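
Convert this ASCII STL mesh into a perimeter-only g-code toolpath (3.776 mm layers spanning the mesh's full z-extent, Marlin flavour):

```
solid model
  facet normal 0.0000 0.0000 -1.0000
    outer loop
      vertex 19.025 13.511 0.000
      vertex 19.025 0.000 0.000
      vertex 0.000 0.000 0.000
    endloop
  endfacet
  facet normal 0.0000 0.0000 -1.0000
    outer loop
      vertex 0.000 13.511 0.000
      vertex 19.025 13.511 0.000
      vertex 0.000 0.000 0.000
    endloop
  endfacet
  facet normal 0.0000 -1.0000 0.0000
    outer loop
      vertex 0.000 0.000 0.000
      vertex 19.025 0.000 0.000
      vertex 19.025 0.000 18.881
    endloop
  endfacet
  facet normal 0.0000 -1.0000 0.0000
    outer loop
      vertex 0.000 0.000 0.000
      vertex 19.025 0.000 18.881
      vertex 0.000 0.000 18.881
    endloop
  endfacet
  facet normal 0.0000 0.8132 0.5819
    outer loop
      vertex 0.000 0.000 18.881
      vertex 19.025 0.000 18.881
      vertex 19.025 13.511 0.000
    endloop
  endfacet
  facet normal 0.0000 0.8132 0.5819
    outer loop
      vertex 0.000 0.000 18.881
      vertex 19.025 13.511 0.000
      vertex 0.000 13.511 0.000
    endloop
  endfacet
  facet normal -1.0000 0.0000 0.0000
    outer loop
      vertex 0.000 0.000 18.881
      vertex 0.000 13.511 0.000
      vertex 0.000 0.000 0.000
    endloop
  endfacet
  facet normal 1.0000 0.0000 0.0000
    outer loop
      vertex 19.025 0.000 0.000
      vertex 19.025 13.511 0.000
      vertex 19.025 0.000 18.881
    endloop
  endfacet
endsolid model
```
; perimeter-only toolpath
G21 ; units = mm
G90 ; absolute positioning
G28 ; home
; layer 1
G0 Z3.776
G0 X0.000 Y0.000
G1 X19.025 Y0.000
G1 X19.025 Y10.809
G1 X0.000 Y10.809
G1 X0.000 Y0.000
; layer 2
G0 Z7.552
G0 X0.000 Y0.000
G1 X19.025 Y0.000
G1 X19.025 Y8.107
G1 X0.000 Y8.107
G1 X0.000 Y0.000
; layer 3
G0 Z11.329
G0 X0.000 Y0.000
G1 X19.025 Y0.000
G1 X19.025 Y5.404
G1 X0.000 Y5.404
G1 X0.000 Y0.000
; layer 4
G0 Z15.105
G0 X0.000 Y0.000
G1 X19.025 Y0.000
G1 X19.025 Y2.702
G1 X0.000 Y2.702
G1 X0.000 Y0.000
M2 ; end

The solid is a wedge (ramp): 19 × 13.5 mm base, rising to 18.9 mm along the y=0 edge and sloping linearly to z=0 at y=13.5. Slicing at Δz = 3.776 mm — 5 equal slices spanning the solid's height, so layer i sits at z = i·h/5 — gives 4 non-empty perimeters. Each is a 4-segment closed polygon; G0 lifts to the layer z and rapids to the start vertex, then G1 traces the edges. The cross-section shrinks linearly with z (the slice at the apex is degenerate and omitted).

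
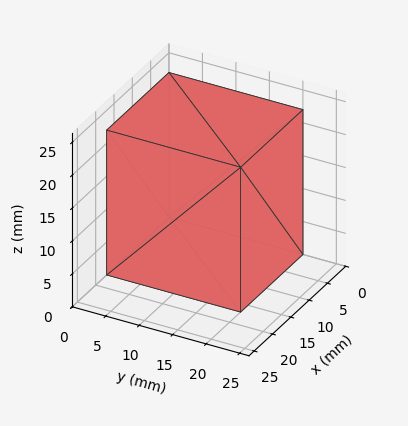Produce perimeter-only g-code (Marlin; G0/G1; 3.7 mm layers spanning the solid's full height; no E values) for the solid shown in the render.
Reading the render: the shape is a rectangular box, roughly 17 × 20 mm footprint and 22 mm tall (dimensions read to the nearest mm from the axis ticks). For the g-code, the solid's height is divided into equal slices at the stated Δz and each level perimeter traced with G1 moves after a G0 lift.

; perimeter-only toolpath
G21 ; units = mm
G90 ; absolute positioning
G28 ; home
; layer 1
G0 Z3.7
G0 X0.0 Y0.0
G1 X17.0 Y0.0
G1 X17.0 Y20.0
G1 X0.0 Y20.0
G1 X0.0 Y0.0
; layer 2
G0 Z7.3
G0 X0.0 Y0.0
G1 X17.0 Y0.0
G1 X17.0 Y20.0
G1 X0.0 Y20.0
G1 X0.0 Y0.0
; layer 3
G0 Z11.0
G0 X0.0 Y0.0
G1 X17.0 Y0.0
G1 X17.0 Y20.0
G1 X0.0 Y20.0
G1 X0.0 Y0.0
; layer 4
G0 Z14.7
G0 X0.0 Y0.0
G1 X17.0 Y0.0
G1 X17.0 Y20.0
G1 X0.0 Y20.0
G1 X0.0 Y0.0
; layer 5
G0 Z18.3
G0 X0.0 Y0.0
G1 X17.0 Y0.0
G1 X17.0 Y20.0
G1 X0.0 Y20.0
G1 X0.0 Y0.0
; layer 6
G0 Z22.0
G0 X0.0 Y0.0
G1 X17.0 Y0.0
G1 X17.0 Y20.0
G1 X0.0 Y20.0
G1 X0.0 Y0.0
M2 ; end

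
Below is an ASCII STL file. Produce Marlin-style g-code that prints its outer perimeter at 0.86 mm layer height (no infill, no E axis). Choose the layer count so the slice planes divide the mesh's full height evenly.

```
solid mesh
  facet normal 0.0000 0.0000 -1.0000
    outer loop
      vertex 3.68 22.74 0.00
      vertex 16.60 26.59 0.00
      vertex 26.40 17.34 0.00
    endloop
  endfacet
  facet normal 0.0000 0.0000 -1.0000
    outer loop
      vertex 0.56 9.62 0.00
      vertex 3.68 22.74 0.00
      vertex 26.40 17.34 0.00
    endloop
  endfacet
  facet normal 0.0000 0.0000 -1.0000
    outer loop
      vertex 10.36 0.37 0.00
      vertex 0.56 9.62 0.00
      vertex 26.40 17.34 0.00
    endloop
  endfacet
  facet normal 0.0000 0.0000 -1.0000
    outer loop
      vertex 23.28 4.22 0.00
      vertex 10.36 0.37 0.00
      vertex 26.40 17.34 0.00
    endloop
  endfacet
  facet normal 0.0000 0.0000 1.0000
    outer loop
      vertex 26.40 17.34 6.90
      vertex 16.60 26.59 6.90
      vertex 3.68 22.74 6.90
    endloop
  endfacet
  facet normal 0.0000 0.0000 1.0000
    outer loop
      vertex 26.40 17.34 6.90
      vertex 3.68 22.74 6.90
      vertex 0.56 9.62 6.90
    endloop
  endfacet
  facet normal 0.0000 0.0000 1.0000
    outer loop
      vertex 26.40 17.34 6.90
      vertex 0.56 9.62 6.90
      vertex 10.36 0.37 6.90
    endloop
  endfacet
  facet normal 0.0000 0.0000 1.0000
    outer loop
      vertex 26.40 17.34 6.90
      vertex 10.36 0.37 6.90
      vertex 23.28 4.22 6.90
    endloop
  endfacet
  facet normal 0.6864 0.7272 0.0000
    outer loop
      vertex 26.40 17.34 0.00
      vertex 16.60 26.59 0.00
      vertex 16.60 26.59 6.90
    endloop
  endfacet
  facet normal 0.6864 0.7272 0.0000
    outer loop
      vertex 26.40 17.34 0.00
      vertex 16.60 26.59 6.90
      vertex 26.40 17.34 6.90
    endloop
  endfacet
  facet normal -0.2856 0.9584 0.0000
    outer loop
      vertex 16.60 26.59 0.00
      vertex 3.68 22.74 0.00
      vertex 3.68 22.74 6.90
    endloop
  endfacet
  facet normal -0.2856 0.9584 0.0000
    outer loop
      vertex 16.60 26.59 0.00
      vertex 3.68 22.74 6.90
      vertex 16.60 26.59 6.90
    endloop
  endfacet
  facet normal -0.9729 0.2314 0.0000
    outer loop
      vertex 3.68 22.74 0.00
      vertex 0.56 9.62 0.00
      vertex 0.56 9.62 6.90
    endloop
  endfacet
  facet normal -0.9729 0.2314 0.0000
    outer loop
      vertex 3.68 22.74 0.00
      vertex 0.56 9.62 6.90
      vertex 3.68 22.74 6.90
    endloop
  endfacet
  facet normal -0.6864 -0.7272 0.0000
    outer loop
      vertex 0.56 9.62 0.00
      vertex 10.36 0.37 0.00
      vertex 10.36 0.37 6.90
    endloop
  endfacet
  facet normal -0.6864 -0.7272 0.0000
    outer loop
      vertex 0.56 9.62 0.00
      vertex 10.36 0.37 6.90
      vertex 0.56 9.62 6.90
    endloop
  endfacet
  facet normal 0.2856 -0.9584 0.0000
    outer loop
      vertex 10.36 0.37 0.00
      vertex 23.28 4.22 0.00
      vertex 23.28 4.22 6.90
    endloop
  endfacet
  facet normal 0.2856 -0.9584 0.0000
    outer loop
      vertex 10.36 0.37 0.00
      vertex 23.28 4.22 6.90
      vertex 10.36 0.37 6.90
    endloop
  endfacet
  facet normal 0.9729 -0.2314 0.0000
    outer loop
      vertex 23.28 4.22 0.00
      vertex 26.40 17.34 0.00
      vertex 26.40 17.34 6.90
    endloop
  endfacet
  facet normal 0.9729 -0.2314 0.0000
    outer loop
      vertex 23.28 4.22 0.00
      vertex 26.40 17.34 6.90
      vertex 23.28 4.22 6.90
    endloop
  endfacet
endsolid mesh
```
; perimeter-only toolpath
G21 ; units = mm
G90 ; absolute positioning
G28 ; home
; layer 1
G0 Z0.86
G0 X26.40 Y17.34
G1 X16.60 Y26.59
G1 X3.68 Y22.74
G1 X0.56 Y9.62
G1 X10.36 Y0.37
G1 X23.28 Y4.22
G1 X26.40 Y17.34
; layer 2
G0 Z1.73
G0 X26.40 Y17.34
G1 X16.60 Y26.59
G1 X3.68 Y22.74
G1 X0.56 Y9.62
G1 X10.36 Y0.37
G1 X23.28 Y4.22
G1 X26.40 Y17.34
; layer 3
G0 Z2.59
G0 X26.40 Y17.34
G1 X16.60 Y26.59
G1 X3.68 Y22.74
G1 X0.56 Y9.62
G1 X10.36 Y0.37
G1 X23.28 Y4.22
G1 X26.40 Y17.34
; layer 4
G0 Z3.45
G0 X26.40 Y17.34
G1 X16.60 Y26.59
G1 X3.68 Y22.74
G1 X0.56 Y9.62
G1 X10.36 Y0.37
G1 X23.28 Y4.22
G1 X26.40 Y17.34
; layer 5
G0 Z4.31
G0 X26.40 Y17.34
G1 X16.60 Y26.59
G1 X3.68 Y22.74
G1 X0.56 Y9.62
G1 X10.36 Y0.37
G1 X23.28 Y4.22
G1 X26.40 Y17.34
; layer 6
G0 Z5.18
G0 X26.40 Y17.34
G1 X16.60 Y26.59
G1 X3.68 Y22.74
G1 X0.56 Y9.62
G1 X10.36 Y0.37
G1 X23.28 Y4.22
G1 X26.40 Y17.34
; layer 7
G0 Z6.04
G0 X26.40 Y17.34
G1 X16.60 Y26.59
G1 X3.68 Y22.74
G1 X0.56 Y9.62
G1 X10.36 Y0.37
G1 X23.28 Y4.22
G1 X26.40 Y17.34
; layer 8
G0 Z6.90
G0 X26.40 Y17.34
G1 X16.60 Y26.59
G1 X3.68 Y22.74
G1 X0.56 Y9.62
G1 X10.36 Y0.37
G1 X23.28 Y4.22
G1 X26.40 Y17.34
M2 ; end

The solid is a regular 6-sided prism (a cylinder approximated with 6 flat sides), circumscribed radius ≈ 13.5 mm, height ≈ 6.9 mm. Slicing at Δz = 0.86 mm — 8 equal slices spanning the solid's height, so layer i sits at z = i·h/8 — gives 8 non-empty perimeters. Each is a 6-segment closed polygon; G0 lifts to the layer z and rapids to the start vertex, then G1 traces the edges.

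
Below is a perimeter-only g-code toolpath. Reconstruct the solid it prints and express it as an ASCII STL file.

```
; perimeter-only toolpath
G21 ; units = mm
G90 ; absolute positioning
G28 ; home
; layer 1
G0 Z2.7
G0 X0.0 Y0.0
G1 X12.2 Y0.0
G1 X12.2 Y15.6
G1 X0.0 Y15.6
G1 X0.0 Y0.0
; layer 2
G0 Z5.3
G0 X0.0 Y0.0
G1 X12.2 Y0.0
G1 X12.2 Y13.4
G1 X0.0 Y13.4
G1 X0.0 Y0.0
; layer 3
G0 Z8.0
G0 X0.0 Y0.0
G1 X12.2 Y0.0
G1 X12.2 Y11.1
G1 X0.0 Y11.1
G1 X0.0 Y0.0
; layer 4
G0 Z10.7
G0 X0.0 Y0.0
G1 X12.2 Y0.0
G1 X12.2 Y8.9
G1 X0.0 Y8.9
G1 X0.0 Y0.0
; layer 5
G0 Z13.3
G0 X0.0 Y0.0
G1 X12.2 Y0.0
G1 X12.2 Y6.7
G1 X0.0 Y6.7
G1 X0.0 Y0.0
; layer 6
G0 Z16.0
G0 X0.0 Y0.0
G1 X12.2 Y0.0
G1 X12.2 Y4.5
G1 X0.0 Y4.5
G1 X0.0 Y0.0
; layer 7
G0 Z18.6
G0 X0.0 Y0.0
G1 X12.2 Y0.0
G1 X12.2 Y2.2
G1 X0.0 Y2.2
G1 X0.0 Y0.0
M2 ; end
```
solid part
  facet normal 0.0000 0.0000 -1.0000
    outer loop
      vertex 12.2 17.8 0.0
      vertex 12.2 0.0 0.0
      vertex 0.0 0.0 0.0
    endloop
  endfacet
  facet normal 0.0000 0.0000 -1.0000
    outer loop
      vertex 0.0 17.8 0.0
      vertex 12.2 17.8 0.0
      vertex 0.0 0.0 0.0
    endloop
  endfacet
  facet normal 0.0000 -1.0000 0.0000
    outer loop
      vertex 0.0 0.0 0.0
      vertex 12.2 0.0 0.0
      vertex 12.2 0.0 21.3
    endloop
  endfacet
  facet normal 0.0000 -1.0000 0.0000
    outer loop
      vertex 0.0 0.0 0.0
      vertex 12.2 0.0 21.3
      vertex 0.0 0.0 21.3
    endloop
  endfacet
  facet normal 0.0000 0.7673 0.6412
    outer loop
      vertex 0.0 0.0 21.3
      vertex 12.2 0.0 21.3
      vertex 12.2 17.8 0.0
    endloop
  endfacet
  facet normal 0.0000 0.7673 0.6412
    outer loop
      vertex 0.0 0.0 21.3
      vertex 12.2 17.8 0.0
      vertex 0.0 17.8 0.0
    endloop
  endfacet
  facet normal -1.0000 0.0000 0.0000
    outer loop
      vertex 0.0 0.0 21.3
      vertex 0.0 17.8 0.0
      vertex 0.0 0.0 0.0
    endloop
  endfacet
  facet normal 1.0000 0.0000 0.0000
    outer loop
      vertex 12.2 0.0 0.0
      vertex 12.2 17.8 0.0
      vertex 12.2 0.0 21.3
    endloop
  endfacet
endsolid part

The G0 Z moves step by Δz≈2.7 mm. The G1 loops shrink linearly with z, so the solid tapers from its base footprint up to z≈21.3. Closing with a flat bottom cap and the tapered top and triangulating gives 8 facets — a wedge (ramp): 12.2 × 17.8 mm base, rising to 21.3 mm along the y=0 edge and sloping linearly to z=0 at y=17.8.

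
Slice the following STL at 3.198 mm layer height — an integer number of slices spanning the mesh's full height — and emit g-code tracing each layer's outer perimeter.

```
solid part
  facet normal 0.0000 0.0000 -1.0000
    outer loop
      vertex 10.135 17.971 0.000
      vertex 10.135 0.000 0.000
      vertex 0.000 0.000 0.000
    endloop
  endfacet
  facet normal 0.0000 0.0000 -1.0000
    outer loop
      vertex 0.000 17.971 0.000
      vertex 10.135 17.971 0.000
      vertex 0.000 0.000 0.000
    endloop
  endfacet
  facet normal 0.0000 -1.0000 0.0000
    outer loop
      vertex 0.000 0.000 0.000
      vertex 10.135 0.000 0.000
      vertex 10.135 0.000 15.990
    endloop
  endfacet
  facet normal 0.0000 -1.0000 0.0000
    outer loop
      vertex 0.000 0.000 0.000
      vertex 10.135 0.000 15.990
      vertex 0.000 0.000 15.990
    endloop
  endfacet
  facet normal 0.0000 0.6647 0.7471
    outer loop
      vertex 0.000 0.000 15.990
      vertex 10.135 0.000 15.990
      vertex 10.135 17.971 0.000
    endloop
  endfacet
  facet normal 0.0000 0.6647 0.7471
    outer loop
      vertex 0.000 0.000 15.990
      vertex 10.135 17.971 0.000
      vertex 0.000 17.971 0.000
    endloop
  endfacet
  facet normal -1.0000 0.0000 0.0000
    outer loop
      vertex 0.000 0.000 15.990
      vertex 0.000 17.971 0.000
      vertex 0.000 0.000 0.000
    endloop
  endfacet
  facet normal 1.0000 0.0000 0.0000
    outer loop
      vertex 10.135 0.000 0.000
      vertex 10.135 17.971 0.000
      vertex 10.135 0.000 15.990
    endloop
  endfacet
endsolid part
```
; perimeter-only toolpath
G21 ; units = mm
G90 ; absolute positioning
G28 ; home
; layer 1
G0 Z3.198
G0 X0.000 Y0.000
G1 X10.135 Y0.000
G1 X10.135 Y14.377
G1 X0.000 Y14.377
G1 X0.000 Y0.000
; layer 2
G0 Z6.396
G0 X0.000 Y0.000
G1 X10.135 Y0.000
G1 X10.135 Y10.783
G1 X0.000 Y10.783
G1 X0.000 Y0.000
; layer 3
G0 Z9.594
G0 X0.000 Y0.000
G1 X10.135 Y0.000
G1 X10.135 Y7.188
G1 X0.000 Y7.188
G1 X0.000 Y0.000
; layer 4
G0 Z12.792
G0 X0.000 Y0.000
G1 X10.135 Y0.000
G1 X10.135 Y3.594
G1 X0.000 Y3.594
G1 X0.000 Y0.000
M2 ; end

The solid is a wedge (ramp): 10.1 × 18 mm base, rising to 16 mm along the y=0 edge and sloping linearly to z=0 at y=18. Slicing at Δz = 3.198 mm — 5 equal slices spanning the solid's height, so layer i sits at z = i·h/5 — gives 4 non-empty perimeters. Each is a 4-segment closed polygon; G0 lifts to the layer z and rapids to the start vertex, then G1 traces the edges. The cross-section shrinks linearly with z (the slice at the apex is degenerate and omitted).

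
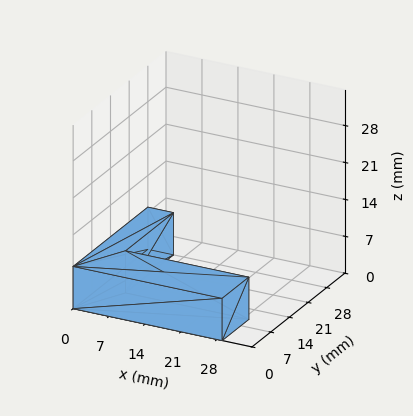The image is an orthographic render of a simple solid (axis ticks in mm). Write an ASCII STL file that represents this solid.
Reading the render: the shape is an L-shaped prism: outer 29 × 28 mm, arm thicknesses ≈ 10 mm (horizontal) and 5 mm (vertical), extruded 8 mm in z (dimensions read to the nearest mm from the axis ticks). For the STL, each face is triangulated and given an outward normal.

solid part
  facet normal 0.0000 0.0000 -1.0000
    outer loop
      vertex 29.0 10.0 0.0
      vertex 29.0 0.0 0.0
      vertex 0.0 0.0 0.0
    endloop
  endfacet
  facet normal 0.0000 0.0000 -1.0000
    outer loop
      vertex 5.0 10.0 0.0
      vertex 29.0 10.0 0.0
      vertex 0.0 0.0 0.0
    endloop
  endfacet
  facet normal 0.0000 0.0000 -1.0000
    outer loop
      vertex 5.0 28.0 0.0
      vertex 5.0 10.0 0.0
      vertex 0.0 0.0 0.0
    endloop
  endfacet
  facet normal 0.0000 0.0000 -1.0000
    outer loop
      vertex 0.0 28.0 0.0
      vertex 5.0 28.0 0.0
      vertex 0.0 0.0 0.0
    endloop
  endfacet
  facet normal 0.0000 0.0000 1.0000
    outer loop
      vertex 0.0 0.0 8.0
      vertex 29.0 0.0 8.0
      vertex 29.0 10.0 8.0
    endloop
  endfacet
  facet normal 0.0000 0.0000 1.0000
    outer loop
      vertex 0.0 0.0 8.0
      vertex 29.0 10.0 8.0
      vertex 5.0 10.0 8.0
    endloop
  endfacet
  facet normal 0.0000 0.0000 1.0000
    outer loop
      vertex 0.0 0.0 8.0
      vertex 5.0 10.0 8.0
      vertex 5.0 28.0 8.0
    endloop
  endfacet
  facet normal 0.0000 0.0000 1.0000
    outer loop
      vertex 0.0 0.0 8.0
      vertex 5.0 28.0 8.0
      vertex 0.0 28.0 8.0
    endloop
  endfacet
  facet normal 0.0000 -1.0000 0.0000
    outer loop
      vertex 0.0 0.0 0.0
      vertex 29.0 0.0 0.0
      vertex 29.0 0.0 8.0
    endloop
  endfacet
  facet normal 0.0000 -1.0000 0.0000
    outer loop
      vertex 0.0 0.0 0.0
      vertex 29.0 0.0 8.0
      vertex 0.0 0.0 8.0
    endloop
  endfacet
  facet normal 1.0000 0.0000 0.0000
    outer loop
      vertex 29.0 0.0 0.0
      vertex 29.0 10.0 0.0
      vertex 29.0 10.0 8.0
    endloop
  endfacet
  facet normal 1.0000 0.0000 0.0000
    outer loop
      vertex 29.0 0.0 0.0
      vertex 29.0 10.0 8.0
      vertex 29.0 0.0 8.0
    endloop
  endfacet
  facet normal 0.0000 1.0000 0.0000
    outer loop
      vertex 29.0 10.0 0.0
      vertex 5.0 10.0 0.0
      vertex 5.0 10.0 8.0
    endloop
  endfacet
  facet normal 0.0000 1.0000 0.0000
    outer loop
      vertex 29.0 10.0 0.0
      vertex 5.0 10.0 8.0
      vertex 29.0 10.0 8.0
    endloop
  endfacet
  facet normal 1.0000 0.0000 0.0000
    outer loop
      vertex 5.0 10.0 0.0
      vertex 5.0 28.0 0.0
      vertex 5.0 28.0 8.0
    endloop
  endfacet
  facet normal 1.0000 0.0000 0.0000
    outer loop
      vertex 5.0 10.0 0.0
      vertex 5.0 28.0 8.0
      vertex 5.0 10.0 8.0
    endloop
  endfacet
  facet normal 0.0000 1.0000 0.0000
    outer loop
      vertex 5.0 28.0 0.0
      vertex 0.0 28.0 0.0
      vertex 0.0 28.0 8.0
    endloop
  endfacet
  facet normal 0.0000 1.0000 0.0000
    outer loop
      vertex 5.0 28.0 0.0
      vertex 0.0 28.0 8.0
      vertex 5.0 28.0 8.0
    endloop
  endfacet
  facet normal -1.0000 0.0000 0.0000
    outer loop
      vertex 0.0 28.0 0.0
      vertex 0.0 0.0 0.0
      vertex 0.0 0.0 8.0
    endloop
  endfacet
  facet normal -1.0000 0.0000 0.0000
    outer loop
      vertex 0.0 28.0 0.0
      vertex 0.0 0.0 8.0
      vertex 0.0 28.0 8.0
    endloop
  endfacet
endsolid part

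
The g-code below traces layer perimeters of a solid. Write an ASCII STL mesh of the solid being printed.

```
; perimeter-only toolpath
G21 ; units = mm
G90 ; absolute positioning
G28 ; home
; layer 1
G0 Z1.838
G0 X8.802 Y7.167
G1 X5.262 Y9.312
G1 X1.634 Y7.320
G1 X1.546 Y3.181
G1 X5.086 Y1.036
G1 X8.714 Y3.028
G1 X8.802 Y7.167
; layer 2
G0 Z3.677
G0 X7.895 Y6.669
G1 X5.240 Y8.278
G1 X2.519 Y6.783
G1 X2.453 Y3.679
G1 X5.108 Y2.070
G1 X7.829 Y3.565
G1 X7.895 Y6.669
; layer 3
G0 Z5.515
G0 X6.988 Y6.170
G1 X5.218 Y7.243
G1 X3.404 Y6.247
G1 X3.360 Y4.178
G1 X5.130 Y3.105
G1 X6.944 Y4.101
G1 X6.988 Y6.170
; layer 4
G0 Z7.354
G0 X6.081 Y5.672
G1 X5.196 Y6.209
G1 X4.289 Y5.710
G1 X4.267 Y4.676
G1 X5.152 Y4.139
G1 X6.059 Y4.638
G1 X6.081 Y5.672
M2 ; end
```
solid part
  facet normal 0.0000 0.0000 -1.0000
    outer loop
      vertex 0.749 7.856 0.000
      vertex 5.284 10.347 0.000
      vertex 9.709 7.665 0.000
    endloop
  endfacet
  facet normal 0.0000 0.0000 -1.0000
    outer loop
      vertex 0.639 2.683 0.000
      vertex 0.749 7.856 0.000
      vertex 9.709 7.665 0.000
    endloop
  endfacet
  facet normal 0.0000 0.0000 -1.0000
    outer loop
      vertex 5.064 0.001 0.000
      vertex 0.639 2.683 0.000
      vertex 9.709 7.665 0.000
    endloop
  endfacet
  facet normal 0.0000 0.0000 -1.0000
    outer loop
      vertex 9.599 2.492 0.000
      vertex 5.064 0.001 0.000
      vertex 9.709 7.665 0.000
    endloop
  endfacet
  facet normal 0.4659 0.7687 0.4382
    outer loop
      vertex 9.709 7.665 0.000
      vertex 5.284 10.347 0.000
      vertex 5.174 5.174 9.192
    endloop
  endfacet
  facet normal -0.4328 0.7878 0.4382
    outer loop
      vertex 5.284 10.347 0.000
      vertex 0.749 7.856 0.000
      vertex 5.174 5.174 9.192
    endloop
  endfacet
  facet normal -0.8987 0.0191 0.4382
    outer loop
      vertex 0.749 7.856 0.000
      vertex 0.639 2.683 0.000
      vertex 5.174 5.174 9.192
    endloop
  endfacet
  facet normal -0.4659 -0.7687 0.4382
    outer loop
      vertex 0.639 2.683 0.000
      vertex 5.064 0.001 0.000
      vertex 5.174 5.174 9.192
    endloop
  endfacet
  facet normal 0.4328 -0.7878 0.4382
    outer loop
      vertex 5.064 0.001 0.000
      vertex 9.599 2.492 0.000
      vertex 5.174 5.174 9.192
    endloop
  endfacet
  facet normal 0.8987 -0.0191 0.4382
    outer loop
      vertex 9.599 2.492 0.000
      vertex 9.709 7.665 0.000
      vertex 5.174 5.174 9.192
    endloop
  endfacet
endsolid part

The G0 Z moves step by Δz≈1.838 mm. The G1 loops shrink linearly with z, so the solid tapers from its base footprint up to z≈9.19. Closing with a flat bottom cap and the tapered top and triangulating gives 10 facets — a regular 6-sided pyramid, base circumscribed radius ≈ 5.17 mm, apex at z ≈ 9.19 mm.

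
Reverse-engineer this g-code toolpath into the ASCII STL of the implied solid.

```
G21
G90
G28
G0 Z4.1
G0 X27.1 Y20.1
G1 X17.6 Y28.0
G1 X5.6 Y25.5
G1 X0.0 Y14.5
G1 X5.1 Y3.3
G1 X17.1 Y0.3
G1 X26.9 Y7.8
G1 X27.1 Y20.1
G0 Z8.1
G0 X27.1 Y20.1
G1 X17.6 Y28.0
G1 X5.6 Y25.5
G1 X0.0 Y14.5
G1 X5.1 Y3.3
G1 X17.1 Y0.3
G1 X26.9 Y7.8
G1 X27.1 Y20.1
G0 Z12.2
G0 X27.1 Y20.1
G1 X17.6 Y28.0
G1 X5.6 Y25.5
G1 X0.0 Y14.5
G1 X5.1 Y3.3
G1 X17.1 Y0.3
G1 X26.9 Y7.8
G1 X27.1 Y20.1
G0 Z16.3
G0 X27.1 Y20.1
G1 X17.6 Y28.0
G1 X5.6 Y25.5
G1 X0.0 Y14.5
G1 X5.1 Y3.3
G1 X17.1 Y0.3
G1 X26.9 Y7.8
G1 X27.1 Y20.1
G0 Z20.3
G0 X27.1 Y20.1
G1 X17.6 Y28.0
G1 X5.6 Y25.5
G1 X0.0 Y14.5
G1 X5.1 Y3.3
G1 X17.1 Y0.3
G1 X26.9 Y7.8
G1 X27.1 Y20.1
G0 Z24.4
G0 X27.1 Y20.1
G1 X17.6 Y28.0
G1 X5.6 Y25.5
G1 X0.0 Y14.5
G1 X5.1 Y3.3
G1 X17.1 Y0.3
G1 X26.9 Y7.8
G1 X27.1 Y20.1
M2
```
solid part
  facet normal 0.0000 0.0000 -1.0000
    outer loop
      vertex 5.6 25.5 0.0
      vertex 17.6 28.0 0.0
      vertex 27.1 20.1 0.0
    endloop
  endfacet
  facet normal 0.0000 0.0000 -1.0000
    outer loop
      vertex 0.0 14.5 0.0
      vertex 5.6 25.5 0.0
      vertex 27.1 20.1 0.0
    endloop
  endfacet
  facet normal 0.0000 0.0000 -1.0000
    outer loop
      vertex 5.1 3.3 0.0
      vertex 0.0 14.5 0.0
      vertex 27.1 20.1 0.0
    endloop
  endfacet
  facet normal 0.0000 0.0000 -1.0000
    outer loop
      vertex 17.1 0.3 0.0
      vertex 5.1 3.3 0.0
      vertex 27.1 20.1 0.0
    endloop
  endfacet
  facet normal 0.0000 0.0000 -1.0000
    outer loop
      vertex 26.9 7.8 0.0
      vertex 17.1 0.3 0.0
      vertex 27.1 20.1 0.0
    endloop
  endfacet
  facet normal 0.0000 0.0000 1.0000
    outer loop
      vertex 27.1 20.1 24.4
      vertex 17.6 28.0 24.4
      vertex 5.6 25.5 24.4
    endloop
  endfacet
  facet normal 0.0000 0.0000 1.0000
    outer loop
      vertex 27.1 20.1 24.4
      vertex 5.6 25.5 24.4
      vertex 0.0 14.5 24.4
    endloop
  endfacet
  facet normal 0.0000 0.0000 1.0000
    outer loop
      vertex 27.1 20.1 24.4
      vertex 0.0 14.5 24.4
      vertex 5.1 3.3 24.4
    endloop
  endfacet
  facet normal 0.0000 0.0000 1.0000
    outer loop
      vertex 27.1 20.1 24.4
      vertex 5.1 3.3 24.4
      vertex 17.1 0.3 24.4
    endloop
  endfacet
  facet normal 0.0000 0.0000 1.0000
    outer loop
      vertex 27.1 20.1 24.4
      vertex 17.1 0.3 24.4
      vertex 26.9 7.8 24.4
    endloop
  endfacet
  facet normal 0.6394 0.7689 0.0000
    outer loop
      vertex 27.1 20.1 0.0
      vertex 17.6 28.0 0.0
      vertex 17.6 28.0 24.4
    endloop
  endfacet
  facet normal 0.6394 0.7689 0.0000
    outer loop
      vertex 27.1 20.1 0.0
      vertex 17.6 28.0 24.4
      vertex 27.1 20.1 24.4
    endloop
  endfacet
  facet normal -0.2040 0.9790 0.0000
    outer loop
      vertex 17.6 28.0 0.0
      vertex 5.6 25.5 0.0
      vertex 5.6 25.5 24.4
    endloop
  endfacet
  facet normal -0.2040 0.9790 0.0000
    outer loop
      vertex 17.6 28.0 0.0
      vertex 5.6 25.5 24.4
      vertex 17.6 28.0 24.4
    endloop
  endfacet
  facet normal -0.8912 0.4537 0.0000
    outer loop
      vertex 5.6 25.5 0.0
      vertex 0.0 14.5 0.0
      vertex 0.0 14.5 24.4
    endloop
  endfacet
  facet normal -0.8912 0.4537 0.0000
    outer loop
      vertex 5.6 25.5 0.0
      vertex 0.0 14.5 24.4
      vertex 5.6 25.5 24.4
    endloop
  endfacet
  facet normal -0.9101 -0.4144 0.0000
    outer loop
      vertex 0.0 14.5 0.0
      vertex 5.1 3.3 0.0
      vertex 5.1 3.3 24.4
    endloop
  endfacet
  facet normal -0.9101 -0.4144 0.0000
    outer loop
      vertex 0.0 14.5 0.0
      vertex 5.1 3.3 24.4
      vertex 0.0 14.5 24.4
    endloop
  endfacet
  facet normal -0.2425 -0.9701 0.0000
    outer loop
      vertex 5.1 3.3 0.0
      vertex 17.1 0.3 0.0
      vertex 17.1 0.3 24.4
    endloop
  endfacet
  facet normal -0.2425 -0.9701 0.0000
    outer loop
      vertex 5.1 3.3 0.0
      vertex 17.1 0.3 24.4
      vertex 5.1 3.3 24.4
    endloop
  endfacet
  facet normal 0.6078 -0.7941 0.0000
    outer loop
      vertex 17.1 0.3 0.0
      vertex 26.9 7.8 0.0
      vertex 26.9 7.8 24.4
    endloop
  endfacet
  facet normal 0.6078 -0.7941 0.0000
    outer loop
      vertex 17.1 0.3 0.0
      vertex 26.9 7.8 24.4
      vertex 17.1 0.3 24.4
    endloop
  endfacet
  facet normal 0.9999 -0.0163 0.0000
    outer loop
      vertex 26.9 7.8 0.0
      vertex 27.1 20.1 0.0
      vertex 27.1 20.1 24.4
    endloop
  endfacet
  facet normal 0.9999 -0.0163 0.0000
    outer loop
      vertex 26.9 7.8 0.0
      vertex 27.1 20.1 24.4
      vertex 26.9 7.8 24.4
    endloop
  endfacet
endsolid part

The G0 Z moves step by Δz≈4.1 mm. Every layer's G1 loop is the same polygon, so the solid is a straight extrusion of it from z=0 to z≈24.4. Closing with flat bottom and top caps and triangulating gives 24 facets — a regular 7-sided prism (a cylinder approximated with 7 flat sides), circumscribed radius ≈ 14.2 mm, height ≈ 24.4 mm.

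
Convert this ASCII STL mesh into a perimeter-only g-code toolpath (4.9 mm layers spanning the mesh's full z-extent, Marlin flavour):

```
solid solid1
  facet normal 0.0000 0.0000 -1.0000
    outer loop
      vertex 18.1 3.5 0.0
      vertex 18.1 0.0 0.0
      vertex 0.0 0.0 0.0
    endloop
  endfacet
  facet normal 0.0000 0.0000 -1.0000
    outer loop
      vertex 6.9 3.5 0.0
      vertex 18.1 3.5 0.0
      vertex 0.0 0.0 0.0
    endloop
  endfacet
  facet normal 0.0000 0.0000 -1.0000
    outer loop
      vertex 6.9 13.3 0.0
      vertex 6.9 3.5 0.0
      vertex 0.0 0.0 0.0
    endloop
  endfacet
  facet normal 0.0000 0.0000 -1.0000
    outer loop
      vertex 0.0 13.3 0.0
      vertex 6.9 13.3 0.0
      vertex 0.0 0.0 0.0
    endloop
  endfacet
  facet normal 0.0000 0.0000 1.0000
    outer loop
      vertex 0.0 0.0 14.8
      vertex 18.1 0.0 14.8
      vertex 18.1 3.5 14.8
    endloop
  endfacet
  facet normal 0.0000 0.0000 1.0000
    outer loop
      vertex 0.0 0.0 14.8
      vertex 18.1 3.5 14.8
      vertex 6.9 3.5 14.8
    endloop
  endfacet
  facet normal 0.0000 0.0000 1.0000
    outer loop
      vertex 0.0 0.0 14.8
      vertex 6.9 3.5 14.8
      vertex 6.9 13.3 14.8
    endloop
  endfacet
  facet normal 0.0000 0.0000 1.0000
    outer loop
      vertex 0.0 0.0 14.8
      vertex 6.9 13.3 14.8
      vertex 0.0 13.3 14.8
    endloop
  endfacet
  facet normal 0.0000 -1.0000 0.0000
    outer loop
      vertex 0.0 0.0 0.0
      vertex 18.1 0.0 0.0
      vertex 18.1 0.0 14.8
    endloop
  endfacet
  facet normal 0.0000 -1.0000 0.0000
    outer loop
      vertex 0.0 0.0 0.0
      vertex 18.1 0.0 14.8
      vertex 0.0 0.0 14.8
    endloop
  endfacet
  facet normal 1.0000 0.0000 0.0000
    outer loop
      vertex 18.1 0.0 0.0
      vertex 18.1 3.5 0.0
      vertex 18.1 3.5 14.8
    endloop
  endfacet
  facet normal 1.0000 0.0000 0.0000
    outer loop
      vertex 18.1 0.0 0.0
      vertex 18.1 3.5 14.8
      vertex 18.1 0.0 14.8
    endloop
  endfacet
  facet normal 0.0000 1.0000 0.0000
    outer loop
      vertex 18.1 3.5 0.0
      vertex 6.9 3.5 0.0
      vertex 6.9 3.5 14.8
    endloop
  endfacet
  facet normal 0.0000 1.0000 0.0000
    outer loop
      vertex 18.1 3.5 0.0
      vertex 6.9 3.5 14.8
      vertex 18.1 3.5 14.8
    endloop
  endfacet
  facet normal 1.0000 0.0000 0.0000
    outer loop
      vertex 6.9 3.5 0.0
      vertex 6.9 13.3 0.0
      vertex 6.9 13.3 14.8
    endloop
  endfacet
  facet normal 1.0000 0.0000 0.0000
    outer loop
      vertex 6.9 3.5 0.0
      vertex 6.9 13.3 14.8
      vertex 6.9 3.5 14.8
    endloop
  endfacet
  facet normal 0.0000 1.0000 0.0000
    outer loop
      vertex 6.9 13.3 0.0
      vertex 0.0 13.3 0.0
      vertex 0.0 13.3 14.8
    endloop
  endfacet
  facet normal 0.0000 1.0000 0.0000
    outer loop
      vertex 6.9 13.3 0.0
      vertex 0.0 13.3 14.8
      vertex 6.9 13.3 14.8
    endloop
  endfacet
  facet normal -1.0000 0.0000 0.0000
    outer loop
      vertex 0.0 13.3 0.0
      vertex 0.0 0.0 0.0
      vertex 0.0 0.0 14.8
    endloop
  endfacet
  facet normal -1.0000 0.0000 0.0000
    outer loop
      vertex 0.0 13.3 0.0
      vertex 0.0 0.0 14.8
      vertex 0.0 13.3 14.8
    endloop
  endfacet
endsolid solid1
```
; perimeter-only toolpath
G21 ; units = mm
G90 ; absolute positioning
G28 ; home
; layer 1
G0 Z4.9
G0 X0.0 Y0.0
G1 X18.1 Y0.0
G1 X18.1 Y3.5
G1 X6.9 Y3.5
G1 X6.9 Y13.3
G1 X0.0 Y13.3
G1 X0.0 Y0.0
; layer 2
G0 Z9.9
G0 X0.0 Y0.0
G1 X18.1 Y0.0
G1 X18.1 Y3.5
G1 X6.9 Y3.5
G1 X6.9 Y13.3
G1 X0.0 Y13.3
G1 X0.0 Y0.0
; layer 3
G0 Z14.8
G0 X0.0 Y0.0
G1 X18.1 Y0.0
G1 X18.1 Y3.5
G1 X6.9 Y3.5
G1 X6.9 Y13.3
G1 X0.0 Y13.3
G1 X0.0 Y0.0
M2 ; end

The solid is an L-shaped prism: outer 18.1 × 13.3 mm, arm thicknesses ≈ 3.5 mm (horizontal) and 6.9 mm (vertical), extruded 14.8 mm in z. Slicing at Δz = 4.9 mm — 3 equal slices spanning the solid's height, so layer i sits at z = i·h/3 — gives 3 non-empty perimeters. Each is a 6-segment closed polygon; G0 lifts to the layer z and rapids to the start vertex, then G1 traces the edges.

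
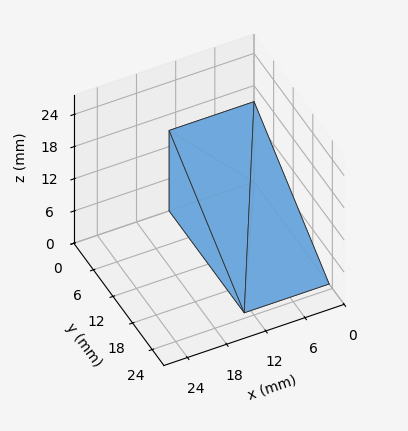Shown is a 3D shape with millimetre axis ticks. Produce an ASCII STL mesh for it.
Reading the render: the shape is a wedge (ramp): 13 × 23 mm base, rising to 15 mm along the y=0 edge and sloping linearly to z=0 at y=23 (dimensions read to the nearest mm from the axis ticks). For the STL, each face is triangulated and given an outward normal.

solid part
  facet normal 0.0000 0.0000 -1.0000
    outer loop
      vertex 13.0 23.0 0.0
      vertex 13.0 0.0 0.0
      vertex 0.0 0.0 0.0
    endloop
  endfacet
  facet normal 0.0000 0.0000 -1.0000
    outer loop
      vertex 0.0 23.0 0.0
      vertex 13.0 23.0 0.0
      vertex 0.0 0.0 0.0
    endloop
  endfacet
  facet normal 0.0000 -1.0000 0.0000
    outer loop
      vertex 0.0 0.0 0.0
      vertex 13.0 0.0 0.0
      vertex 13.0 0.0 15.0
    endloop
  endfacet
  facet normal 0.0000 -1.0000 0.0000
    outer loop
      vertex 0.0 0.0 0.0
      vertex 13.0 0.0 15.0
      vertex 0.0 0.0 15.0
    endloop
  endfacet
  facet normal 0.0000 0.5463 0.8376
    outer loop
      vertex 0.0 0.0 15.0
      vertex 13.0 0.0 15.0
      vertex 13.0 23.0 0.0
    endloop
  endfacet
  facet normal 0.0000 0.5463 0.8376
    outer loop
      vertex 0.0 0.0 15.0
      vertex 13.0 23.0 0.0
      vertex 0.0 23.0 0.0
    endloop
  endfacet
  facet normal -1.0000 0.0000 0.0000
    outer loop
      vertex 0.0 0.0 15.0
      vertex 0.0 23.0 0.0
      vertex 0.0 0.0 0.0
    endloop
  endfacet
  facet normal 1.0000 0.0000 0.0000
    outer loop
      vertex 13.0 0.0 0.0
      vertex 13.0 23.0 0.0
      vertex 13.0 0.0 15.0
    endloop
  endfacet
endsolid part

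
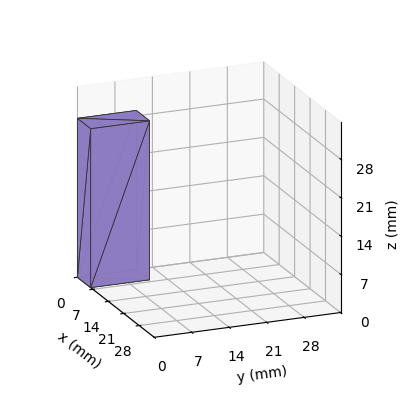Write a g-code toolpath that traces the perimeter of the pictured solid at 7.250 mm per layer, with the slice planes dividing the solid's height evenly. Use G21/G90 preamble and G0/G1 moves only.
Reading the render: the shape is a rectangular box, roughly 6 × 11 mm footprint and 29 mm tall (dimensions read to the nearest mm from the axis ticks). For the g-code, the solid's height is divided into equal slices at the stated Δz and each level perimeter traced with G1 moves after a G0 lift.

; perimeter-only toolpath
G21 ; units = mm
G90 ; absolute positioning
G28 ; home
; layer 1
G0 Z7.250
G0 X0.000 Y0.000
G1 X6.000 Y0.000
G1 X6.000 Y11.000
G1 X0.000 Y11.000
G1 X0.000 Y0.000
; layer 2
G0 Z14.500
G0 X0.000 Y0.000
G1 X6.000 Y0.000
G1 X6.000 Y11.000
G1 X0.000 Y11.000
G1 X0.000 Y0.000
; layer 3
G0 Z21.750
G0 X0.000 Y0.000
G1 X6.000 Y0.000
G1 X6.000 Y11.000
G1 X0.000 Y11.000
G1 X0.000 Y0.000
; layer 4
G0 Z29.000
G0 X0.000 Y0.000
G1 X6.000 Y0.000
G1 X6.000 Y11.000
G1 X0.000 Y11.000
G1 X0.000 Y0.000
M2 ; end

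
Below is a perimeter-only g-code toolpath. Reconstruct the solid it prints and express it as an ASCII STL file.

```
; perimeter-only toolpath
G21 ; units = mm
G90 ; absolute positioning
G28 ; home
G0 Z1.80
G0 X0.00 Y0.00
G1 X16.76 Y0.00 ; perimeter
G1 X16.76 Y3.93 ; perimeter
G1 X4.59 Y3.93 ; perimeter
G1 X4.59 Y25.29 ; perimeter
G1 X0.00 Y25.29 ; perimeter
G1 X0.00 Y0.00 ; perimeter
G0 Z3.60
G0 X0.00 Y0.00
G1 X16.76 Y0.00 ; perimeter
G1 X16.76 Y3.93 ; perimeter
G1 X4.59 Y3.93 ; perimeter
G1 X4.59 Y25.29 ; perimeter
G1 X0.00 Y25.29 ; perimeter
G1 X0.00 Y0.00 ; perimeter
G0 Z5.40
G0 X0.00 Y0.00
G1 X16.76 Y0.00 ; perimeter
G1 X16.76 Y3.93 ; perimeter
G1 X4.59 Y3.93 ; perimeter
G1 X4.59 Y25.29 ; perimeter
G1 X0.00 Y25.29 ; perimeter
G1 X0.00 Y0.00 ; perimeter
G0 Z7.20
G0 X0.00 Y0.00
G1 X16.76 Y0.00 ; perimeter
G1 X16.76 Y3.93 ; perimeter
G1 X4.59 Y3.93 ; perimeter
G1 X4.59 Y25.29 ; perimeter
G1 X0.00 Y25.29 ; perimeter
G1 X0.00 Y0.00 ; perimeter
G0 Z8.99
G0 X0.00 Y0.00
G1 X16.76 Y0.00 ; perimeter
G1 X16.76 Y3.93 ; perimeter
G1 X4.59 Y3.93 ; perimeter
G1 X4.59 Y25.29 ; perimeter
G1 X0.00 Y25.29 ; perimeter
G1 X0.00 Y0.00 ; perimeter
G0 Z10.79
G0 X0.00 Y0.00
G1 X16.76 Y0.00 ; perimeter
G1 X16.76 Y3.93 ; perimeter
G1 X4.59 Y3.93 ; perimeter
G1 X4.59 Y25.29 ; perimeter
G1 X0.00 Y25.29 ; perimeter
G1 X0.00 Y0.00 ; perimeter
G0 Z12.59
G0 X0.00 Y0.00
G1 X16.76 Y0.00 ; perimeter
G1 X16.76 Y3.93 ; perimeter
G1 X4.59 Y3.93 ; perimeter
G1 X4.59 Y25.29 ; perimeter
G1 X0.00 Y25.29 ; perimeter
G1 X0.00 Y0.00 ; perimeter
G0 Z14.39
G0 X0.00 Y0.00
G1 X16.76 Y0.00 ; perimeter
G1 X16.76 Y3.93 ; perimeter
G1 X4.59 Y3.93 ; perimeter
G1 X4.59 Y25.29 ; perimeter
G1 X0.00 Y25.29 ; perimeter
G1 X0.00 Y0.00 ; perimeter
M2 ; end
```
solid part
  facet normal 0.0000 0.0000 -1.0000
    outer loop
      vertex 16.76 3.93 0.00
      vertex 16.76 0.00 0.00
      vertex 0.00 0.00 0.00
    endloop
  endfacet
  facet normal 0.0000 0.0000 -1.0000
    outer loop
      vertex 4.59 3.93 0.00
      vertex 16.76 3.93 0.00
      vertex 0.00 0.00 0.00
    endloop
  endfacet
  facet normal 0.0000 0.0000 -1.0000
    outer loop
      vertex 4.59 25.29 0.00
      vertex 4.59 3.93 0.00
      vertex 0.00 0.00 0.00
    endloop
  endfacet
  facet normal 0.0000 0.0000 -1.0000
    outer loop
      vertex 0.00 25.29 0.00
      vertex 4.59 25.29 0.00
      vertex 0.00 0.00 0.00
    endloop
  endfacet
  facet normal 0.0000 0.0000 1.0000
    outer loop
      vertex 0.00 0.00 14.39
      vertex 16.76 0.00 14.39
      vertex 16.76 3.93 14.39
    endloop
  endfacet
  facet normal 0.0000 0.0000 1.0000
    outer loop
      vertex 0.00 0.00 14.39
      vertex 16.76 3.93 14.39
      vertex 4.59 3.93 14.39
    endloop
  endfacet
  facet normal 0.0000 0.0000 1.0000
    outer loop
      vertex 0.00 0.00 14.39
      vertex 4.59 3.93 14.39
      vertex 4.59 25.29 14.39
    endloop
  endfacet
  facet normal 0.0000 0.0000 1.0000
    outer loop
      vertex 0.00 0.00 14.39
      vertex 4.59 25.29 14.39
      vertex 0.00 25.29 14.39
    endloop
  endfacet
  facet normal 0.0000 -1.0000 0.0000
    outer loop
      vertex 0.00 0.00 0.00
      vertex 16.76 0.00 0.00
      vertex 16.76 0.00 14.39
    endloop
  endfacet
  facet normal 0.0000 -1.0000 0.0000
    outer loop
      vertex 0.00 0.00 0.00
      vertex 16.76 0.00 14.39
      vertex 0.00 0.00 14.39
    endloop
  endfacet
  facet normal 1.0000 0.0000 0.0000
    outer loop
      vertex 16.76 0.00 0.00
      vertex 16.76 3.93 0.00
      vertex 16.76 3.93 14.39
    endloop
  endfacet
  facet normal 1.0000 0.0000 0.0000
    outer loop
      vertex 16.76 0.00 0.00
      vertex 16.76 3.93 14.39
      vertex 16.76 0.00 14.39
    endloop
  endfacet
  facet normal 0.0000 1.0000 0.0000
    outer loop
      vertex 16.76 3.93 0.00
      vertex 4.59 3.93 0.00
      vertex 4.59 3.93 14.39
    endloop
  endfacet
  facet normal 0.0000 1.0000 0.0000
    outer loop
      vertex 16.76 3.93 0.00
      vertex 4.59 3.93 14.39
      vertex 16.76 3.93 14.39
    endloop
  endfacet
  facet normal 1.0000 0.0000 0.0000
    outer loop
      vertex 4.59 3.93 0.00
      vertex 4.59 25.29 0.00
      vertex 4.59 25.29 14.39
    endloop
  endfacet
  facet normal 1.0000 0.0000 0.0000
    outer loop
      vertex 4.59 3.93 0.00
      vertex 4.59 25.29 14.39
      vertex 4.59 3.93 14.39
    endloop
  endfacet
  facet normal 0.0000 1.0000 0.0000
    outer loop
      vertex 4.59 25.29 0.00
      vertex 0.00 25.29 0.00
      vertex 0.00 25.29 14.39
    endloop
  endfacet
  facet normal 0.0000 1.0000 0.0000
    outer loop
      vertex 4.59 25.29 0.00
      vertex 0.00 25.29 14.39
      vertex 4.59 25.29 14.39
    endloop
  endfacet
  facet normal -1.0000 0.0000 0.0000
    outer loop
      vertex 0.00 25.29 0.00
      vertex 0.00 0.00 0.00
      vertex 0.00 0.00 14.39
    endloop
  endfacet
  facet normal -1.0000 0.0000 0.0000
    outer loop
      vertex 0.00 25.29 0.00
      vertex 0.00 0.00 14.39
      vertex 0.00 25.29 14.39
    endloop
  endfacet
endsolid part

The G0 Z moves step by Δz≈1.80 mm. Every layer's G1 loop is the same polygon, so the solid is a straight extrusion of it from z=0 to z≈14.4. Closing with flat bottom and top caps and triangulating gives 20 facets — an L-shaped prism: outer 16.8 × 25.3 mm, arm thicknesses ≈ 3.93 mm (horizontal) and 4.59 mm (vertical), extruded 14.4 mm in z.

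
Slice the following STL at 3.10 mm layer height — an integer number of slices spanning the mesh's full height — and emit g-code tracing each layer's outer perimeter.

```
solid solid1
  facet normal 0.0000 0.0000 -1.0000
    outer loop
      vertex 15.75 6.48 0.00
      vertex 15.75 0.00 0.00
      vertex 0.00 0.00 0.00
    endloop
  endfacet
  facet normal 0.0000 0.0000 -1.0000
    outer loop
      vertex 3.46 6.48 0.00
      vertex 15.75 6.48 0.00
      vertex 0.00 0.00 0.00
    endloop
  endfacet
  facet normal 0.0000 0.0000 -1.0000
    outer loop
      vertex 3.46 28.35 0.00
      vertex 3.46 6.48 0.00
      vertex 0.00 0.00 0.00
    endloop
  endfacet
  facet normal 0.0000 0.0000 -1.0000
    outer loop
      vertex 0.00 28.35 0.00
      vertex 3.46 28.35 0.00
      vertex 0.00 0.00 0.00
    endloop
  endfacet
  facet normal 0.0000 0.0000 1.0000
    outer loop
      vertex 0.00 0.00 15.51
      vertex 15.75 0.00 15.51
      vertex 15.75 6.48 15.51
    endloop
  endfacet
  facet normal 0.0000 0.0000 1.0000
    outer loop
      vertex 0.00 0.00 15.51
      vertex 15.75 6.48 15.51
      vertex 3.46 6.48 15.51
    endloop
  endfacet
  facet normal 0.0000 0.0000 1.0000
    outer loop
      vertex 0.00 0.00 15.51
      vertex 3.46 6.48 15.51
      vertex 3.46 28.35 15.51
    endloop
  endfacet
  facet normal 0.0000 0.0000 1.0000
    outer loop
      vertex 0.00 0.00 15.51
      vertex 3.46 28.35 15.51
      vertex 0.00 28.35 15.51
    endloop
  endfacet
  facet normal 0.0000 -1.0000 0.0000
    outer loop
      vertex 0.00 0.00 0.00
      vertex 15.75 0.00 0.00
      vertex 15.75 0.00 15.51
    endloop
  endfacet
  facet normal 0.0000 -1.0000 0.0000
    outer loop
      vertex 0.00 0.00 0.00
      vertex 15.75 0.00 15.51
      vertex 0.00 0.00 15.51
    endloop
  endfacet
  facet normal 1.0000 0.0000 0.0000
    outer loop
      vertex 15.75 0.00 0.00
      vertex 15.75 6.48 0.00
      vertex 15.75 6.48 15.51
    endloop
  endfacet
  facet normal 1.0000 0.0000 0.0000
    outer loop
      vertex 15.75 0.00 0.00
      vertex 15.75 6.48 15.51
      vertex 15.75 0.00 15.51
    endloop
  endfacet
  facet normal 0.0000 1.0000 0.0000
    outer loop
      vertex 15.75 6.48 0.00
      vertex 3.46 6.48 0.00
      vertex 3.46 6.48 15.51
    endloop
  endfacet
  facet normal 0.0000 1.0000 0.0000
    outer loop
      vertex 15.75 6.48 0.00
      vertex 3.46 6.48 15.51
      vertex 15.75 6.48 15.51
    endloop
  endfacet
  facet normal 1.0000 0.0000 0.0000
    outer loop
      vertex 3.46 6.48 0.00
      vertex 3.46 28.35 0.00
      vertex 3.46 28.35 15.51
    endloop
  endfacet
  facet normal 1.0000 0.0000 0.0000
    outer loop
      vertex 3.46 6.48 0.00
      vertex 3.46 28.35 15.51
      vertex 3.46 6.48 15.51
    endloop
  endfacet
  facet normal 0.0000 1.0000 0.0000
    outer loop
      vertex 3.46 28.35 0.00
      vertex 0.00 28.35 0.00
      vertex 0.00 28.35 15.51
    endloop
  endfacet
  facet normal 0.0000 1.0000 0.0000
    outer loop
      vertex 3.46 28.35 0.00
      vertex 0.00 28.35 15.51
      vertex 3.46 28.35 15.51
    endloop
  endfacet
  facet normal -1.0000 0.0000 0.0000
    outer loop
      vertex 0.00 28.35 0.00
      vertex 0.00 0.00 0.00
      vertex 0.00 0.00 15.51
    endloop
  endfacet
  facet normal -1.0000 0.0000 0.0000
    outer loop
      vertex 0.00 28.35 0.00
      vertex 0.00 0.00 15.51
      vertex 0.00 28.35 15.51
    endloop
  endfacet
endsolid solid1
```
; perimeter-only toolpath
G21 ; units = mm
G90 ; absolute positioning
G28 ; home
; layer 1
G0 Z3.10
G0 X0.00 Y0.00
G1 X15.75 Y0.00
G1 X15.75 Y6.48
G1 X3.46 Y6.48
G1 X3.46 Y28.35
G1 X0.00 Y28.35
G1 X0.00 Y0.00
; layer 2
G0 Z6.20
G0 X0.00 Y0.00
G1 X15.75 Y0.00
G1 X15.75 Y6.48
G1 X3.46 Y6.48
G1 X3.46 Y28.35
G1 X0.00 Y28.35
G1 X0.00 Y0.00
; layer 3
G0 Z9.31
G0 X0.00 Y0.00
G1 X15.75 Y0.00
G1 X15.75 Y6.48
G1 X3.46 Y6.48
G1 X3.46 Y28.35
G1 X0.00 Y28.35
G1 X0.00 Y0.00
; layer 4
G0 Z12.41
G0 X0.00 Y0.00
G1 X15.75 Y0.00
G1 X15.75 Y6.48
G1 X3.46 Y6.48
G1 X3.46 Y28.35
G1 X0.00 Y28.35
G1 X0.00 Y0.00
; layer 5
G0 Z15.51
G0 X0.00 Y0.00
G1 X15.75 Y0.00
G1 X15.75 Y6.48
G1 X3.46 Y6.48
G1 X3.46 Y28.35
G1 X0.00 Y28.35
G1 X0.00 Y0.00
M2 ; end

The solid is an L-shaped prism: outer 15.8 × 28.4 mm, arm thicknesses ≈ 6.48 mm (horizontal) and 3.46 mm (vertical), extruded 15.5 mm in z. Slicing at Δz = 3.10 mm — 5 equal slices spanning the solid's height, so layer i sits at z = i·h/5 — gives 5 non-empty perimeters. Each is a 6-segment closed polygon; G0 lifts to the layer z and rapids to the start vertex, then G1 traces the edges.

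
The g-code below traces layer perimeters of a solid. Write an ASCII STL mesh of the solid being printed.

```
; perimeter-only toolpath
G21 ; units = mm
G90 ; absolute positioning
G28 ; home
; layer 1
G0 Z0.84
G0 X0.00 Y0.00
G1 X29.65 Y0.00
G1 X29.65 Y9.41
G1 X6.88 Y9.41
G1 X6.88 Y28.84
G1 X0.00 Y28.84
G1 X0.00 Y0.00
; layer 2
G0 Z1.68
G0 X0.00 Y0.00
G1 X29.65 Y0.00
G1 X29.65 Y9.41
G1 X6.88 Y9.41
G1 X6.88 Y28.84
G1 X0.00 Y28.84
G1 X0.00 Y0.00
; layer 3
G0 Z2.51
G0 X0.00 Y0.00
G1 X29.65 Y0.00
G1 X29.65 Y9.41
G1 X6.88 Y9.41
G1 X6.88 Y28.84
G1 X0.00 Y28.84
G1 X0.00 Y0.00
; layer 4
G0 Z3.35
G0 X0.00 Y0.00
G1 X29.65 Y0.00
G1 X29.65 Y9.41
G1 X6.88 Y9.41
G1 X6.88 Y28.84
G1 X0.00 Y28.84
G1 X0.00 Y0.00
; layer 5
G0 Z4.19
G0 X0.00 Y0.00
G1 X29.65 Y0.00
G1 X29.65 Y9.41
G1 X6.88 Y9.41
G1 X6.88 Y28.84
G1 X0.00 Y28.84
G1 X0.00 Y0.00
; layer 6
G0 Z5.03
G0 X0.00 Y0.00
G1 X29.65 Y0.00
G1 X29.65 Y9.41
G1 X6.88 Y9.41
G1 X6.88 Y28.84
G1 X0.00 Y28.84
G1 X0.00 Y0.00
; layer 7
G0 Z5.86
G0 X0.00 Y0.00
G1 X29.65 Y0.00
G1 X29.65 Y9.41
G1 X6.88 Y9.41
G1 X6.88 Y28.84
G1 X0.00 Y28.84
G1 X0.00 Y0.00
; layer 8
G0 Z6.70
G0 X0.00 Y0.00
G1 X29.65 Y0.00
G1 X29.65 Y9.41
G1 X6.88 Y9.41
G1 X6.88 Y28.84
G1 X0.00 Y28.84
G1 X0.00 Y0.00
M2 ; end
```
solid part
  facet normal 0.0000 0.0000 -1.0000
    outer loop
      vertex 29.65 9.41 0.00
      vertex 29.65 0.00 0.00
      vertex 0.00 0.00 0.00
    endloop
  endfacet
  facet normal 0.0000 0.0000 -1.0000
    outer loop
      vertex 6.88 9.41 0.00
      vertex 29.65 9.41 0.00
      vertex 0.00 0.00 0.00
    endloop
  endfacet
  facet normal 0.0000 0.0000 -1.0000
    outer loop
      vertex 6.88 28.84 0.00
      vertex 6.88 9.41 0.00
      vertex 0.00 0.00 0.00
    endloop
  endfacet
  facet normal 0.0000 0.0000 -1.0000
    outer loop
      vertex 0.00 28.84 0.00
      vertex 6.88 28.84 0.00
      vertex 0.00 0.00 0.00
    endloop
  endfacet
  facet normal 0.0000 0.0000 1.0000
    outer loop
      vertex 0.00 0.00 6.70
      vertex 29.65 0.00 6.70
      vertex 29.65 9.41 6.70
    endloop
  endfacet
  facet normal 0.0000 0.0000 1.0000
    outer loop
      vertex 0.00 0.00 6.70
      vertex 29.65 9.41 6.70
      vertex 6.88 9.41 6.70
    endloop
  endfacet
  facet normal 0.0000 0.0000 1.0000
    outer loop
      vertex 0.00 0.00 6.70
      vertex 6.88 9.41 6.70
      vertex 6.88 28.84 6.70
    endloop
  endfacet
  facet normal 0.0000 0.0000 1.0000
    outer loop
      vertex 0.00 0.00 6.70
      vertex 6.88 28.84 6.70
      vertex 0.00 28.84 6.70
    endloop
  endfacet
  facet normal 0.0000 -1.0000 0.0000
    outer loop
      vertex 0.00 0.00 0.00
      vertex 29.65 0.00 0.00
      vertex 29.65 0.00 6.70
    endloop
  endfacet
  facet normal 0.0000 -1.0000 0.0000
    outer loop
      vertex 0.00 0.00 0.00
      vertex 29.65 0.00 6.70
      vertex 0.00 0.00 6.70
    endloop
  endfacet
  facet normal 1.0000 0.0000 0.0000
    outer loop
      vertex 29.65 0.00 0.00
      vertex 29.65 9.41 0.00
      vertex 29.65 9.41 6.70
    endloop
  endfacet
  facet normal 1.0000 0.0000 0.0000
    outer loop
      vertex 29.65 0.00 0.00
      vertex 29.65 9.41 6.70
      vertex 29.65 0.00 6.70
    endloop
  endfacet
  facet normal 0.0000 1.0000 0.0000
    outer loop
      vertex 29.65 9.41 0.00
      vertex 6.88 9.41 0.00
      vertex 6.88 9.41 6.70
    endloop
  endfacet
  facet normal 0.0000 1.0000 0.0000
    outer loop
      vertex 29.65 9.41 0.00
      vertex 6.88 9.41 6.70
      vertex 29.65 9.41 6.70
    endloop
  endfacet
  facet normal 1.0000 0.0000 0.0000
    outer loop
      vertex 6.88 9.41 0.00
      vertex 6.88 28.84 0.00
      vertex 6.88 28.84 6.70
    endloop
  endfacet
  facet normal 1.0000 0.0000 0.0000
    outer loop
      vertex 6.88 9.41 0.00
      vertex 6.88 28.84 6.70
      vertex 6.88 9.41 6.70
    endloop
  endfacet
  facet normal 0.0000 1.0000 0.0000
    outer loop
      vertex 6.88 28.84 0.00
      vertex 0.00 28.84 0.00
      vertex 0.00 28.84 6.70
    endloop
  endfacet
  facet normal 0.0000 1.0000 0.0000
    outer loop
      vertex 6.88 28.84 0.00
      vertex 0.00 28.84 6.70
      vertex 6.88 28.84 6.70
    endloop
  endfacet
  facet normal -1.0000 0.0000 0.0000
    outer loop
      vertex 0.00 28.84 0.00
      vertex 0.00 0.00 0.00
      vertex 0.00 0.00 6.70
    endloop
  endfacet
  facet normal -1.0000 0.0000 0.0000
    outer loop
      vertex 0.00 28.84 0.00
      vertex 0.00 0.00 6.70
      vertex 0.00 28.84 6.70
    endloop
  endfacet
endsolid part

The G0 Z moves step by Δz≈0.84 mm. Every layer's G1 loop is the same polygon, so the solid is a straight extrusion of it from z=0 to z≈6.7. Closing with flat bottom and top caps and triangulating gives 20 facets — an L-shaped prism: outer 29.6 × 28.8 mm, arm thicknesses ≈ 9.41 mm (horizontal) and 6.88 mm (vertical), extruded 6.7 mm in z.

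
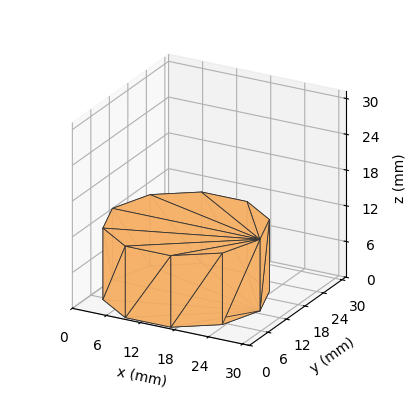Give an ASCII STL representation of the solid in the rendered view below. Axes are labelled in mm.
Reading the render: the shape is a regular 10-sided prism (a cylinder approximated with 10 flat sides), circumscribed radius ≈ 13 mm, height ≈ 12 mm (dimensions read to the nearest mm from the axis ticks). For the STL, each face is triangulated and given an outward normal.

solid part
  facet normal 0.0000 0.0000 -1.0000
    outer loop
      vertex 17.017 25.364 0.000
      vertex 23.517 20.641 0.000
      vertex 26.000 13.000 0.000
    endloop
  endfacet
  facet normal 0.0000 0.0000 -1.0000
    outer loop
      vertex 8.983 25.364 0.000
      vertex 17.017 25.364 0.000
      vertex 26.000 13.000 0.000
    endloop
  endfacet
  facet normal 0.0000 0.0000 -1.0000
    outer loop
      vertex 2.483 20.641 0.000
      vertex 8.983 25.364 0.000
      vertex 26.000 13.000 0.000
    endloop
  endfacet
  facet normal 0.0000 0.0000 -1.0000
    outer loop
      vertex 0.000 13.000 0.000
      vertex 2.483 20.641 0.000
      vertex 26.000 13.000 0.000
    endloop
  endfacet
  facet normal 0.0000 0.0000 -1.0000
    outer loop
      vertex 2.483 5.359 0.000
      vertex 0.000 13.000 0.000
      vertex 26.000 13.000 0.000
    endloop
  endfacet
  facet normal 0.0000 0.0000 -1.0000
    outer loop
      vertex 8.983 0.636 0.000
      vertex 2.483 5.359 0.000
      vertex 26.000 13.000 0.000
    endloop
  endfacet
  facet normal 0.0000 0.0000 -1.0000
    outer loop
      vertex 17.017 0.636 0.000
      vertex 8.983 0.636 0.000
      vertex 26.000 13.000 0.000
    endloop
  endfacet
  facet normal 0.0000 0.0000 -1.0000
    outer loop
      vertex 23.517 5.359 0.000
      vertex 17.017 0.636 0.000
      vertex 26.000 13.000 0.000
    endloop
  endfacet
  facet normal 0.0000 0.0000 1.0000
    outer loop
      vertex 26.000 13.000 12.000
      vertex 23.517 20.641 12.000
      vertex 17.017 25.364 12.000
    endloop
  endfacet
  facet normal 0.0000 0.0000 1.0000
    outer loop
      vertex 26.000 13.000 12.000
      vertex 17.017 25.364 12.000
      vertex 8.983 25.364 12.000
    endloop
  endfacet
  facet normal 0.0000 0.0000 1.0000
    outer loop
      vertex 26.000 13.000 12.000
      vertex 8.983 25.364 12.000
      vertex 2.483 20.641 12.000
    endloop
  endfacet
  facet normal 0.0000 0.0000 1.0000
    outer loop
      vertex 26.000 13.000 12.000
      vertex 2.483 20.641 12.000
      vertex 0.000 13.000 12.000
    endloop
  endfacet
  facet normal 0.0000 0.0000 1.0000
    outer loop
      vertex 26.000 13.000 12.000
      vertex 0.000 13.000 12.000
      vertex 2.483 5.359 12.000
    endloop
  endfacet
  facet normal 0.0000 0.0000 1.0000
    outer loop
      vertex 26.000 13.000 12.000
      vertex 2.483 5.359 12.000
      vertex 8.983 0.636 12.000
    endloop
  endfacet
  facet normal 0.0000 0.0000 1.0000
    outer loop
      vertex 26.000 13.000 12.000
      vertex 8.983 0.636 12.000
      vertex 17.017 0.636 12.000
    endloop
  endfacet
  facet normal 0.0000 0.0000 1.0000
    outer loop
      vertex 26.000 13.000 12.000
      vertex 17.017 0.636 12.000
      vertex 23.517 5.359 12.000
    endloop
  endfacet
  facet normal 0.9510 0.3090 0.0000
    outer loop
      vertex 26.000 13.000 0.000
      vertex 23.517 20.641 0.000
      vertex 23.517 20.641 12.000
    endloop
  endfacet
  facet normal 0.9510 0.3090 0.0000
    outer loop
      vertex 26.000 13.000 0.000
      vertex 23.517 20.641 12.000
      vertex 26.000 13.000 12.000
    endloop
  endfacet
  facet normal 0.5878 0.8090 0.0000
    outer loop
      vertex 23.517 20.641 0.000
      vertex 17.017 25.364 0.000
      vertex 17.017 25.364 12.000
    endloop
  endfacet
  facet normal 0.5878 0.8090 0.0000
    outer loop
      vertex 23.517 20.641 0.000
      vertex 17.017 25.364 12.000
      vertex 23.517 20.641 12.000
    endloop
  endfacet
  facet normal 0.0000 1.0000 0.0000
    outer loop
      vertex 17.017 25.364 0.000
      vertex 8.983 25.364 0.000
      vertex 8.983 25.364 12.000
    endloop
  endfacet
  facet normal 0.0000 1.0000 0.0000
    outer loop
      vertex 17.017 25.364 0.000
      vertex 8.983 25.364 12.000
      vertex 17.017 25.364 12.000
    endloop
  endfacet
  facet normal -0.5878 0.8090 0.0000
    outer loop
      vertex 8.983 25.364 0.000
      vertex 2.483 20.641 0.000
      vertex 2.483 20.641 12.000
    endloop
  endfacet
  facet normal -0.5878 0.8090 0.0000
    outer loop
      vertex 8.983 25.364 0.000
      vertex 2.483 20.641 12.000
      vertex 8.983 25.364 12.000
    endloop
  endfacet
  facet normal -0.9510 0.3090 0.0000
    outer loop
      vertex 2.483 20.641 0.000
      vertex 0.000 13.000 0.000
      vertex 0.000 13.000 12.000
    endloop
  endfacet
  facet normal -0.9510 0.3090 0.0000
    outer loop
      vertex 2.483 20.641 0.000
      vertex 0.000 13.000 12.000
      vertex 2.483 20.641 12.000
    endloop
  endfacet
  facet normal -0.9510 -0.3090 0.0000
    outer loop
      vertex 0.000 13.000 0.000
      vertex 2.483 5.359 0.000
      vertex 2.483 5.359 12.000
    endloop
  endfacet
  facet normal -0.9510 -0.3090 0.0000
    outer loop
      vertex 0.000 13.000 0.000
      vertex 2.483 5.359 12.000
      vertex 0.000 13.000 12.000
    endloop
  endfacet
  facet normal -0.5878 -0.8090 0.0000
    outer loop
      vertex 2.483 5.359 0.000
      vertex 8.983 0.636 0.000
      vertex 8.983 0.636 12.000
    endloop
  endfacet
  facet normal -0.5878 -0.8090 0.0000
    outer loop
      vertex 2.483 5.359 0.000
      vertex 8.983 0.636 12.000
      vertex 2.483 5.359 12.000
    endloop
  endfacet
  facet normal 0.0000 -1.0000 0.0000
    outer loop
      vertex 8.983 0.636 0.000
      vertex 17.017 0.636 0.000
      vertex 17.017 0.636 12.000
    endloop
  endfacet
  facet normal 0.0000 -1.0000 0.0000
    outer loop
      vertex 8.983 0.636 0.000
      vertex 17.017 0.636 12.000
      vertex 8.983 0.636 12.000
    endloop
  endfacet
  facet normal 0.5878 -0.8090 0.0000
    outer loop
      vertex 17.017 0.636 0.000
      vertex 23.517 5.359 0.000
      vertex 23.517 5.359 12.000
    endloop
  endfacet
  facet normal 0.5878 -0.8090 0.0000
    outer loop
      vertex 17.017 0.636 0.000
      vertex 23.517 5.359 12.000
      vertex 17.017 0.636 12.000
    endloop
  endfacet
  facet normal 0.9510 -0.3090 0.0000
    outer loop
      vertex 23.517 5.359 0.000
      vertex 26.000 13.000 0.000
      vertex 26.000 13.000 12.000
    endloop
  endfacet
  facet normal 0.9510 -0.3090 0.0000
    outer loop
      vertex 23.517 5.359 0.000
      vertex 26.000 13.000 12.000
      vertex 23.517 5.359 12.000
    endloop
  endfacet
endsolid part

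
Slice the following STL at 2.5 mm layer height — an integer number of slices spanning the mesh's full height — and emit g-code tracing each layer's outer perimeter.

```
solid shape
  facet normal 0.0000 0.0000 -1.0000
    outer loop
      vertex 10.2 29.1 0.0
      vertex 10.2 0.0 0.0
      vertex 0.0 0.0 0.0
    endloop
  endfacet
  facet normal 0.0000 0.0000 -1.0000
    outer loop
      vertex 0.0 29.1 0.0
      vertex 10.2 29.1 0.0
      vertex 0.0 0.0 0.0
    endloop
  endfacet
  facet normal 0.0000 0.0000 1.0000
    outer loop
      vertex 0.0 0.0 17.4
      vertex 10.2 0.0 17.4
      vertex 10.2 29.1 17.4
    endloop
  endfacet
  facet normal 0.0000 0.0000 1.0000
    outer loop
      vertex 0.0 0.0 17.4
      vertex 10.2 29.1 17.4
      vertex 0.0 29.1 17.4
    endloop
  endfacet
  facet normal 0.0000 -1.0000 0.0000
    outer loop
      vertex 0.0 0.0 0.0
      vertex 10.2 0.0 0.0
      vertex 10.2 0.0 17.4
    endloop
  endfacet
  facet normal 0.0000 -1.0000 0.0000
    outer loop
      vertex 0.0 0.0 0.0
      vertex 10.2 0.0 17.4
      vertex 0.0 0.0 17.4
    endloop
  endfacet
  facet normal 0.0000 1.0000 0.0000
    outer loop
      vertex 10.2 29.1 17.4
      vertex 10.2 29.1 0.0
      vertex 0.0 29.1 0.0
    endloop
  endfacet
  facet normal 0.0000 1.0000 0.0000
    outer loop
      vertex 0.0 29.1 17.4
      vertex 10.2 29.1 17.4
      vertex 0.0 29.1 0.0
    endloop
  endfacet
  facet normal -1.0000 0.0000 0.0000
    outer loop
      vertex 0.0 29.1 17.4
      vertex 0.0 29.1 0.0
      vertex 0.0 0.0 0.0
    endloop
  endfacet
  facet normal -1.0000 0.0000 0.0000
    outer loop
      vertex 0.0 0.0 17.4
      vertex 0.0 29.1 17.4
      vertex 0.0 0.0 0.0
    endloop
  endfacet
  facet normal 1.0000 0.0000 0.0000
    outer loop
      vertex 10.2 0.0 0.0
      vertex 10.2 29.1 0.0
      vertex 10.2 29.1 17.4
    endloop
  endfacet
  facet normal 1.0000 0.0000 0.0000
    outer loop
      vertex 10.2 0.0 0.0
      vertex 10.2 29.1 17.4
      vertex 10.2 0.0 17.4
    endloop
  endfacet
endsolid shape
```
; perimeter-only toolpath
G21 ; units = mm
G90 ; absolute positioning
G28 ; home
; layer 1
G0 Z2.5
G0 X0.0 Y0.0
G1 X10.2 Y0.0
G1 X10.2 Y29.1
G1 X0.0 Y29.1
G1 X0.0 Y0.0
; layer 2
G0 Z5.0
G0 X0.0 Y0.0
G1 X10.2 Y0.0
G1 X10.2 Y29.1
G1 X0.0 Y29.1
G1 X0.0 Y0.0
; layer 3
G0 Z7.5
G0 X0.0 Y0.0
G1 X10.2 Y0.0
G1 X10.2 Y29.1
G1 X0.0 Y29.1
G1 X0.0 Y0.0
; layer 4
G0 Z9.9
G0 X0.0 Y0.0
G1 X10.2 Y0.0
G1 X10.2 Y29.1
G1 X0.0 Y29.1
G1 X0.0 Y0.0
; layer 5
G0 Z12.4
G0 X0.0 Y0.0
G1 X10.2 Y0.0
G1 X10.2 Y29.1
G1 X0.0 Y29.1
G1 X0.0 Y0.0
; layer 6
G0 Z14.9
G0 X0.0 Y0.0
G1 X10.2 Y0.0
G1 X10.2 Y29.1
G1 X0.0 Y29.1
G1 X0.0 Y0.0
; layer 7
G0 Z17.4
G0 X0.0 Y0.0
G1 X10.2 Y0.0
G1 X10.2 Y29.1
G1 X0.0 Y29.1
G1 X0.0 Y0.0
M2 ; end

The solid is a rectangular box, roughly 10.2 × 29.1 mm footprint and 17.4 mm tall. Slicing at Δz = 2.5 mm — 7 equal slices spanning the solid's height, so layer i sits at z = i·h/7 — gives 7 non-empty perimeters. Each is a 4-segment closed polygon; G0 lifts to the layer z and rapids to the start vertex, then G1 traces the edges.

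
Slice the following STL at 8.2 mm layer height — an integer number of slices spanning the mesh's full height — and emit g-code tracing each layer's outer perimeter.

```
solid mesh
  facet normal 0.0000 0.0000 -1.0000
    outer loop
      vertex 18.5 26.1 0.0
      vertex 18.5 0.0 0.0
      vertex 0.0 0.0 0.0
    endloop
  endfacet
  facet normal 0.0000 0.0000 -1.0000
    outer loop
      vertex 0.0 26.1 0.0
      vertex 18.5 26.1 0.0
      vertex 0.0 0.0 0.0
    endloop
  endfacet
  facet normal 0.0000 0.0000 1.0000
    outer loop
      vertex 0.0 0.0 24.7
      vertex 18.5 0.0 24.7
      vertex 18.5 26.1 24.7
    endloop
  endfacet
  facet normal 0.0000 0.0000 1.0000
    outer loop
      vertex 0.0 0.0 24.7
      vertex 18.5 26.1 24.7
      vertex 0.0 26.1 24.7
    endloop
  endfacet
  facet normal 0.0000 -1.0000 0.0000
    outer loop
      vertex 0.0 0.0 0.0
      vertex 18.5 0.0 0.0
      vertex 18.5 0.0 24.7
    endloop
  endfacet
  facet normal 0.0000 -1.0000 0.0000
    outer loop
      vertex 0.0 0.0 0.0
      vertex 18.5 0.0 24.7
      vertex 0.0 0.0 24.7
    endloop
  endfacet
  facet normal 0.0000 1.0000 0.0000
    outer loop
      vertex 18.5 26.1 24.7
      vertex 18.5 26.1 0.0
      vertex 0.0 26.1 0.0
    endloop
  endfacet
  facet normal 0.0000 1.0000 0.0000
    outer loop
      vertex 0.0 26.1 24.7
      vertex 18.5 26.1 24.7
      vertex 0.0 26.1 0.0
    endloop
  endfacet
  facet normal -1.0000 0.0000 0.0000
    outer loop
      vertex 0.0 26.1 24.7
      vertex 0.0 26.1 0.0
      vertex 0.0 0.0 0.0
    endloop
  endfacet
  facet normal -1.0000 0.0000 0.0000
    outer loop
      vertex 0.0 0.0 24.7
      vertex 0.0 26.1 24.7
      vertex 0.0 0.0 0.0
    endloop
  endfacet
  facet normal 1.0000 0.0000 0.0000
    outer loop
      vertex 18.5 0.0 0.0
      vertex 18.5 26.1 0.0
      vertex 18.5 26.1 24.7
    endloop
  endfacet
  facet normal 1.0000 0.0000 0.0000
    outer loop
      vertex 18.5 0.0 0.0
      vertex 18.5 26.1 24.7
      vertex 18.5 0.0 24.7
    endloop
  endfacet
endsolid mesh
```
; perimeter-only toolpath
G21 ; units = mm
G90 ; absolute positioning
G28 ; home
; layer 1
G0 Z8.2
G0 X0.0 Y0.0
G1 X18.5 Y0.0
G1 X18.5 Y26.1
G1 X0.0 Y26.1
G1 X0.0 Y0.0
; layer 2
G0 Z16.5
G0 X0.0 Y0.0
G1 X18.5 Y0.0
G1 X18.5 Y26.1
G1 X0.0 Y26.1
G1 X0.0 Y0.0
; layer 3
G0 Z24.7
G0 X0.0 Y0.0
G1 X18.5 Y0.0
G1 X18.5 Y26.1
G1 X0.0 Y26.1
G1 X0.0 Y0.0
M2 ; end

The solid is a rectangular box, roughly 18.5 × 26.1 mm footprint and 24.7 mm tall. Slicing at Δz = 8.2 mm — 3 equal slices spanning the solid's height, so layer i sits at z = i·h/3 — gives 3 non-empty perimeters. Each is a 4-segment closed polygon; G0 lifts to the layer z and rapids to the start vertex, then G1 traces the edges.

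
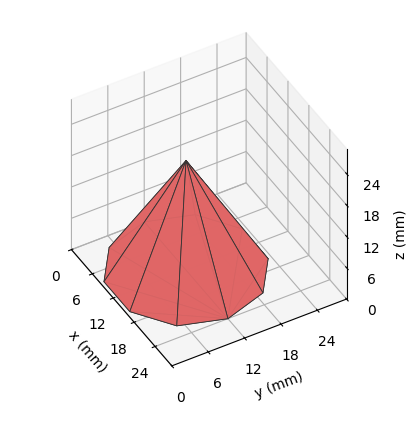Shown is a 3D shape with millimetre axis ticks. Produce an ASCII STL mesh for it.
Reading the render: the shape is a regular 10-sided pyramid, base circumscribed radius ≈ 12 mm, apex at z ≈ 21 mm (dimensions read to the nearest mm from the axis ticks). For the STL, each face is triangulated and given an outward normal.

solid part
  facet normal 0.0000 0.0000 -1.0000
    outer loop
      vertex 15.7 23.4 0.0
      vertex 21.7 19.1 0.0
      vertex 24.0 12.0 0.0
    endloop
  endfacet
  facet normal 0.0000 0.0000 -1.0000
    outer loop
      vertex 8.3 23.4 0.0
      vertex 15.7 23.4 0.0
      vertex 24.0 12.0 0.0
    endloop
  endfacet
  facet normal 0.0000 0.0000 -1.0000
    outer loop
      vertex 2.3 19.1 0.0
      vertex 8.3 23.4 0.0
      vertex 24.0 12.0 0.0
    endloop
  endfacet
  facet normal 0.0000 0.0000 -1.0000
    outer loop
      vertex 0.0 12.0 0.0
      vertex 2.3 19.1 0.0
      vertex 24.0 12.0 0.0
    endloop
  endfacet
  facet normal 0.0000 0.0000 -1.0000
    outer loop
      vertex 2.3 4.9 0.0
      vertex 0.0 12.0 0.0
      vertex 24.0 12.0 0.0
    endloop
  endfacet
  facet normal 0.0000 0.0000 -1.0000
    outer loop
      vertex 8.3 0.6 0.0
      vertex 2.3 4.9 0.0
      vertex 24.0 12.0 0.0
    endloop
  endfacet
  facet normal 0.0000 0.0000 -1.0000
    outer loop
      vertex 15.7 0.6 0.0
      vertex 8.3 0.6 0.0
      vertex 24.0 12.0 0.0
    endloop
  endfacet
  facet normal 0.0000 0.0000 -1.0000
    outer loop
      vertex 21.7 4.9 0.0
      vertex 15.7 0.6 0.0
      vertex 24.0 12.0 0.0
    endloop
  endfacet
  facet normal 0.8358 0.2708 0.4776
    outer loop
      vertex 24.0 12.0 0.0
      vertex 21.7 19.1 0.0
      vertex 12.0 12.0 21.0
    endloop
  endfacet
  facet normal 0.5117 0.7140 0.4778
    outer loop
      vertex 21.7 19.1 0.0
      vertex 15.7 23.4 0.0
      vertex 12.0 12.0 21.0
    endloop
  endfacet
  facet normal 0.0000 0.8789 0.4771
    outer loop
      vertex 15.7 23.4 0.0
      vertex 8.3 23.4 0.0
      vertex 12.0 12.0 21.0
    endloop
  endfacet
  facet normal -0.5117 0.7140 0.4778
    outer loop
      vertex 8.3 23.4 0.0
      vertex 2.3 19.1 0.0
      vertex 12.0 12.0 21.0
    endloop
  endfacet
  facet normal -0.8358 0.2708 0.4776
    outer loop
      vertex 2.3 19.1 0.0
      vertex 0.0 12.0 0.0
      vertex 12.0 12.0 21.0
    endloop
  endfacet
  facet normal -0.8358 -0.2708 0.4776
    outer loop
      vertex 0.0 12.0 0.0
      vertex 2.3 4.9 0.0
      vertex 12.0 12.0 21.0
    endloop
  endfacet
  facet normal -0.5117 -0.7140 0.4778
    outer loop
      vertex 2.3 4.9 0.0
      vertex 8.3 0.6 0.0
      vertex 12.0 12.0 21.0
    endloop
  endfacet
  facet normal 0.0000 -0.8789 0.4771
    outer loop
      vertex 8.3 0.6 0.0
      vertex 15.7 0.6 0.0
      vertex 12.0 12.0 21.0
    endloop
  endfacet
  facet normal 0.5117 -0.7140 0.4778
    outer loop
      vertex 15.7 0.6 0.0
      vertex 21.7 4.9 0.0
      vertex 12.0 12.0 21.0
    endloop
  endfacet
  facet normal 0.8358 -0.2708 0.4776
    outer loop
      vertex 21.7 4.9 0.0
      vertex 24.0 12.0 0.0
      vertex 12.0 12.0 21.0
    endloop
  endfacet
endsolid part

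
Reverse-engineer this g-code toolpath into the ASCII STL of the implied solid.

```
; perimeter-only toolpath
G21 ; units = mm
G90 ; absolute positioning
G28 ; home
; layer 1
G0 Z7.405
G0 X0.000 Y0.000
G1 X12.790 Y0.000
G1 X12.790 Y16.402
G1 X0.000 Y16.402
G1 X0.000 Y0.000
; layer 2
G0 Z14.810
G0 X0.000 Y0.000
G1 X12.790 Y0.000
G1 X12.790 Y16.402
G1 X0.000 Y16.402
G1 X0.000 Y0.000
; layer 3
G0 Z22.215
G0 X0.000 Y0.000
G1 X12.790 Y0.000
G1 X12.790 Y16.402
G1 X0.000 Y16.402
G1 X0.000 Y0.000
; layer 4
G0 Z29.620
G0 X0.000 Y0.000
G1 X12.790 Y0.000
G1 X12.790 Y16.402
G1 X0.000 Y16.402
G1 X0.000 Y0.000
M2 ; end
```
solid part
  facet normal 0.0000 0.0000 -1.0000
    outer loop
      vertex 12.790 16.402 0.000
      vertex 12.790 0.000 0.000
      vertex 0.000 0.000 0.000
    endloop
  endfacet
  facet normal 0.0000 0.0000 -1.0000
    outer loop
      vertex 0.000 16.402 0.000
      vertex 12.790 16.402 0.000
      vertex 0.000 0.000 0.000
    endloop
  endfacet
  facet normal 0.0000 0.0000 1.0000
    outer loop
      vertex 0.000 0.000 29.620
      vertex 12.790 0.000 29.620
      vertex 12.790 16.402 29.620
    endloop
  endfacet
  facet normal 0.0000 0.0000 1.0000
    outer loop
      vertex 0.000 0.000 29.620
      vertex 12.790 16.402 29.620
      vertex 0.000 16.402 29.620
    endloop
  endfacet
  facet normal 0.0000 -1.0000 0.0000
    outer loop
      vertex 0.000 0.000 0.000
      vertex 12.790 0.000 0.000
      vertex 12.790 0.000 29.620
    endloop
  endfacet
  facet normal 0.0000 -1.0000 0.0000
    outer loop
      vertex 0.000 0.000 0.000
      vertex 12.790 0.000 29.620
      vertex 0.000 0.000 29.620
    endloop
  endfacet
  facet normal 0.0000 1.0000 0.0000
    outer loop
      vertex 12.790 16.402 29.620
      vertex 12.790 16.402 0.000
      vertex 0.000 16.402 0.000
    endloop
  endfacet
  facet normal 0.0000 1.0000 0.0000
    outer loop
      vertex 0.000 16.402 29.620
      vertex 12.790 16.402 29.620
      vertex 0.000 16.402 0.000
    endloop
  endfacet
  facet normal -1.0000 0.0000 0.0000
    outer loop
      vertex 0.000 16.402 29.620
      vertex 0.000 16.402 0.000
      vertex 0.000 0.000 0.000
    endloop
  endfacet
  facet normal -1.0000 0.0000 0.0000
    outer loop
      vertex 0.000 0.000 29.620
      vertex 0.000 16.402 29.620
      vertex 0.000 0.000 0.000
    endloop
  endfacet
  facet normal 1.0000 0.0000 0.0000
    outer loop
      vertex 12.790 0.000 0.000
      vertex 12.790 16.402 0.000
      vertex 12.790 16.402 29.620
    endloop
  endfacet
  facet normal 1.0000 0.0000 0.0000
    outer loop
      vertex 12.790 0.000 0.000
      vertex 12.790 16.402 29.620
      vertex 12.790 0.000 29.620
    endloop
  endfacet
endsolid part

The G0 Z moves step by Δz≈7.405 mm. Every layer's G1 loop is the same polygon, so the solid is a straight extrusion of it from z=0 to z≈29.6. Closing with flat bottom and top caps and triangulating gives 12 facets — a rectangular box, roughly 12.8 × 16.4 mm footprint and 29.6 mm tall.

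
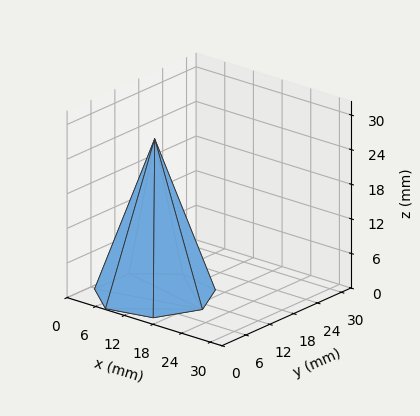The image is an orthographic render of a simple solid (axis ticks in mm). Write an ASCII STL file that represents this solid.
Reading the render: the shape is a regular 7-sided pyramid, base circumscribed radius ≈ 10 mm, apex at z ≈ 27 mm (dimensions read to the nearest mm from the axis ticks). For the STL, each face is triangulated and given an outward normal.

solid part
  facet normal 0.0000 0.0000 -1.0000
    outer loop
      vertex 7.8 19.7 0.0
      vertex 16.2 17.8 0.0
      vertex 20.0 10.0 0.0
    endloop
  endfacet
  facet normal 0.0000 0.0000 -1.0000
    outer loop
      vertex 1.0 14.3 0.0
      vertex 7.8 19.7 0.0
      vertex 20.0 10.0 0.0
    endloop
  endfacet
  facet normal 0.0000 0.0000 -1.0000
    outer loop
      vertex 1.0 5.7 0.0
      vertex 1.0 14.3 0.0
      vertex 20.0 10.0 0.0
    endloop
  endfacet
  facet normal 0.0000 0.0000 -1.0000
    outer loop
      vertex 7.8 0.3 0.0
      vertex 1.0 5.7 0.0
      vertex 20.0 10.0 0.0
    endloop
  endfacet
  facet normal 0.0000 0.0000 -1.0000
    outer loop
      vertex 16.2 2.2 0.0
      vertex 7.8 0.3 0.0
      vertex 20.0 10.0 0.0
    endloop
  endfacet
  facet normal 0.8530 0.4155 0.3159
    outer loop
      vertex 20.0 10.0 0.0
      vertex 16.2 17.8 0.0
      vertex 10.0 10.0 27.0
    endloop
  endfacet
  facet normal 0.2094 0.9256 0.3155
    outer loop
      vertex 16.2 17.8 0.0
      vertex 7.8 19.7 0.0
      vertex 10.0 10.0 27.0
    endloop
  endfacet
  facet normal -0.5902 0.7432 0.3151
    outer loop
      vertex 7.8 19.7 0.0
      vertex 1.0 14.3 0.0
      vertex 10.0 10.0 27.0
    endloop
  endfacet
  facet normal -0.9487 0.0000 0.3162
    outer loop
      vertex 1.0 14.3 0.0
      vertex 1.0 5.7 0.0
      vertex 10.0 10.0 27.0
    endloop
  endfacet
  facet normal -0.5902 -0.7432 0.3151
    outer loop
      vertex 1.0 5.7 0.0
      vertex 7.8 0.3 0.0
      vertex 10.0 10.0 27.0
    endloop
  endfacet
  facet normal 0.2094 -0.9256 0.3155
    outer loop
      vertex 7.8 0.3 0.0
      vertex 16.2 2.2 0.0
      vertex 10.0 10.0 27.0
    endloop
  endfacet
  facet normal 0.8530 -0.4155 0.3159
    outer loop
      vertex 16.2 2.2 0.0
      vertex 20.0 10.0 0.0
      vertex 10.0 10.0 27.0
    endloop
  endfacet
endsolid part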